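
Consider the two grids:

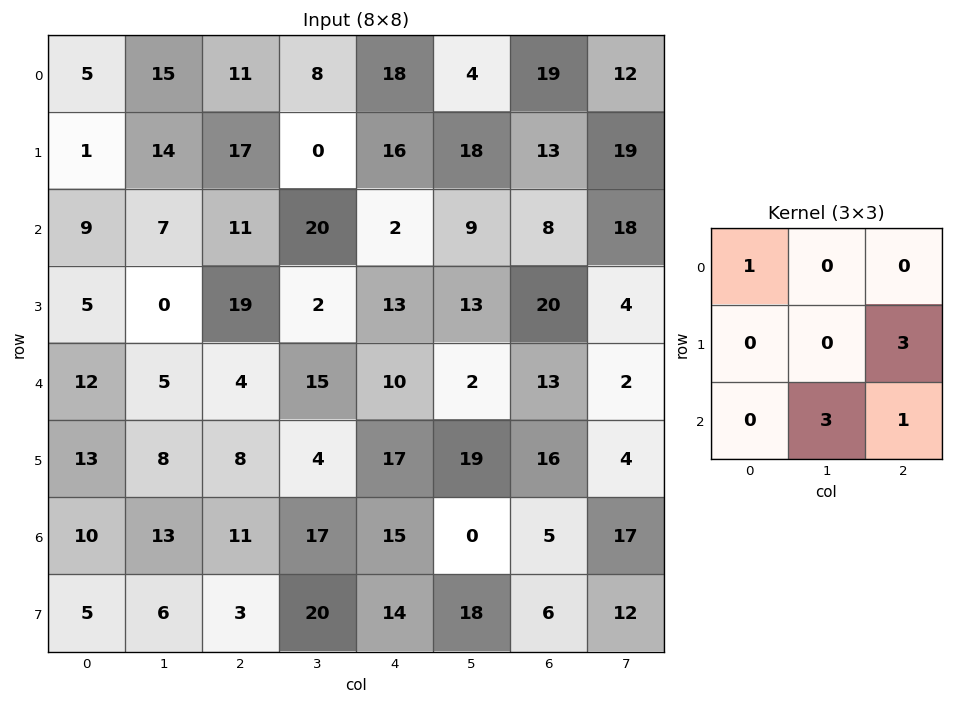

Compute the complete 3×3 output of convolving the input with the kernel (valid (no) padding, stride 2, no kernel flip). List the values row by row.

88 121 92
85 105 81
86 121 63

Output[0,0]: The receptive field on the input at this output position is [5 15 11 / 1 14 17 / 9 7 11]. Elementwise product with the kernel and sum: 5·1 + 17·3 + 7·3 + 11·1.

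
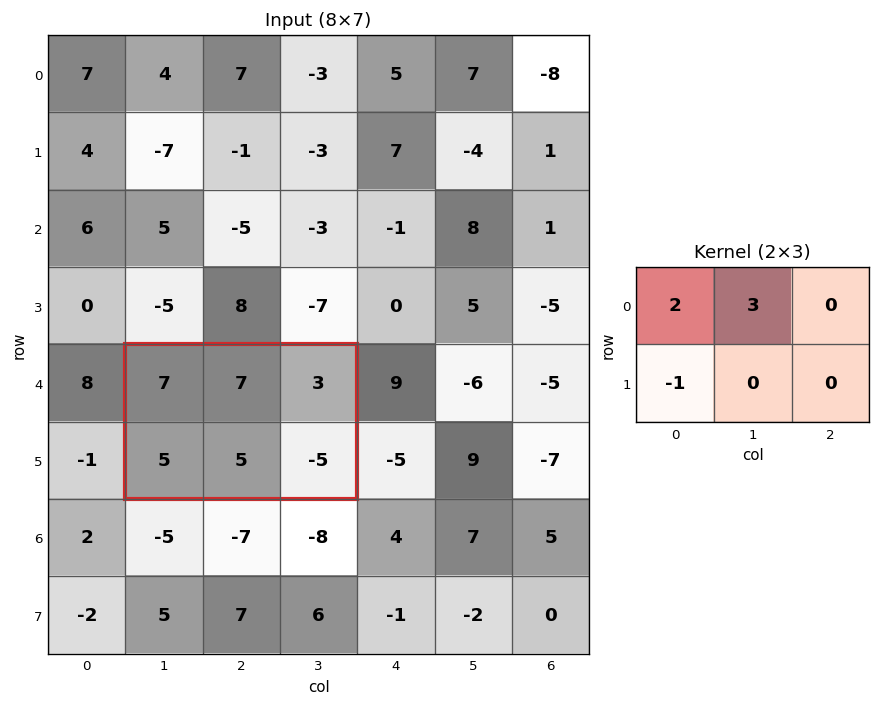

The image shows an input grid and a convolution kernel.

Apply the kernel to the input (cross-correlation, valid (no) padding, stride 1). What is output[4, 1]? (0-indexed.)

30

The receptive field on the input at this output position is [7 7 3 / 5 5 -5]. Elementwise product with the kernel and sum: 7·2 + 7·3 + 5·-1.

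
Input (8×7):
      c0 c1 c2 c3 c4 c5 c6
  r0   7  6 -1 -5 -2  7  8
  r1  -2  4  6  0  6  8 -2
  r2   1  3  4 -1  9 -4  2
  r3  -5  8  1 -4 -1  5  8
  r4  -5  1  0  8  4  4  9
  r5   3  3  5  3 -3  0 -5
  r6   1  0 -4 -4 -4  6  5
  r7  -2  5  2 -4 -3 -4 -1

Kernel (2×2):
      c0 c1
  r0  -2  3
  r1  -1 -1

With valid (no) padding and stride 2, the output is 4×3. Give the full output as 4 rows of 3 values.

2 -19 11
4 -8 -34
7 16 7
-5 -2 33

Output[0,0]: The receptive field on the input at this output position is [7 6 / -2 4]. Elementwise product with the kernel and sum: 7·-2 + 6·3 + -2·-1 + 4·-1.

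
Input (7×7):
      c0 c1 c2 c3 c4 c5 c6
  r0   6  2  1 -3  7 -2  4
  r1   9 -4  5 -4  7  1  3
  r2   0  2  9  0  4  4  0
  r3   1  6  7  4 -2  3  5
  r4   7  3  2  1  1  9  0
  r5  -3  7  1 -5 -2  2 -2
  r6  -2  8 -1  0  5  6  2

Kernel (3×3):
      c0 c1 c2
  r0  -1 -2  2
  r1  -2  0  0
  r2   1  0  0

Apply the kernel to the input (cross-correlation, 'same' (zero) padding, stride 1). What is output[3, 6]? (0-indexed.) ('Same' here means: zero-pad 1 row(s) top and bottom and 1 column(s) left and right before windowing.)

The receptive field on the zero-padded input at this output position is [4 0 0 / 3 5 0 / 9 0 0]. Elementwise product with the kernel and sum: 4·-1 + 0·-2 + 0·2 + 3·-2 + 9·1.

-1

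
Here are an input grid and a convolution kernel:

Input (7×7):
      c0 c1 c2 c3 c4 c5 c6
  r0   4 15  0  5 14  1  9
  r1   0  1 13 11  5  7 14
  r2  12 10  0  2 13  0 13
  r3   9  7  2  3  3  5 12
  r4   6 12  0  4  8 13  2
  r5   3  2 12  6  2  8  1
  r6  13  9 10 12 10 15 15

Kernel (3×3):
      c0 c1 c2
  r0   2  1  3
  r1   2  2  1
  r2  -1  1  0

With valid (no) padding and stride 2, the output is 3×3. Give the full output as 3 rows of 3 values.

Output[0,0]: The receptive field on the input at this output position is [4 15 0 / 0 1 13 / 12 10 0]. Elementwise product with the kernel and sum: 4·2 + 15·1 + 0·3 + 0·2 + 1·2 + 13·1 + 12·-1 + 10·1.
Output[0,1]: The receptive field on the input at this output position is [0 5 14 / 13 11 5 / 0 2 13]. Elementwise product with the kernel and sum: 0·2 + 5·1 + 14·3 + 13·2 + 11·2 + 5·1 + 0·-1 + 2·1.

36 102 81
74 58 98
42 68 61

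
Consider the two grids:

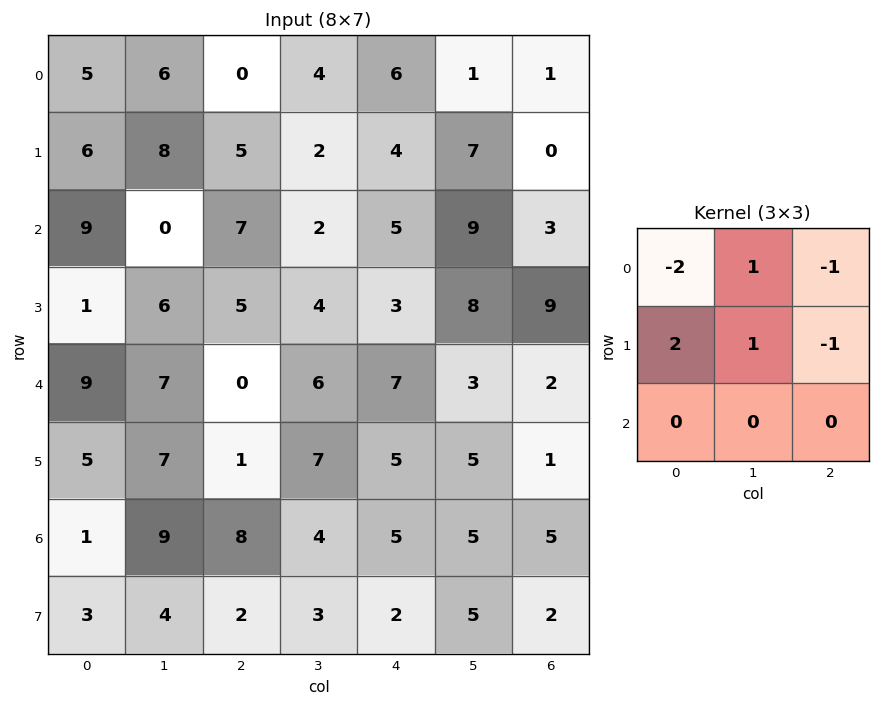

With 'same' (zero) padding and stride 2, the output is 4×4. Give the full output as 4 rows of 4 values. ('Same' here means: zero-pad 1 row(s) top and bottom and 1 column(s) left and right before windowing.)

Output[0,0]: The receptive field on the zero-padded input at this output position is [0 0 0 / 0 5 6 / 0 6 8]. Elementwise product with the kernel and sum: 0·-2 + 0·1 + 0·-1 + 0·2 + 5·1 + 6·-1.

-1 8 13 3
7 -8 -7 7
-3 -3 3 1
-10 2 -6 6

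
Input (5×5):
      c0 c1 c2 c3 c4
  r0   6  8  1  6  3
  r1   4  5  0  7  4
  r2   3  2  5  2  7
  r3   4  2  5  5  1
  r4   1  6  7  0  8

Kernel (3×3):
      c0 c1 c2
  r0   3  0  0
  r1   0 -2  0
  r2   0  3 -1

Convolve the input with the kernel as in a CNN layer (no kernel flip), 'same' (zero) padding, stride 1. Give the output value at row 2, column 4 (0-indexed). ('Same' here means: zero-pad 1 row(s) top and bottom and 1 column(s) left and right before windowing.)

10

The receptive field on the zero-padded input at this output position is [7 4 0 / 2 7 0 / 5 1 0]. Elementwise product with the kernel and sum: 7·3 + 7·-2 + 1·3 + 0·-1.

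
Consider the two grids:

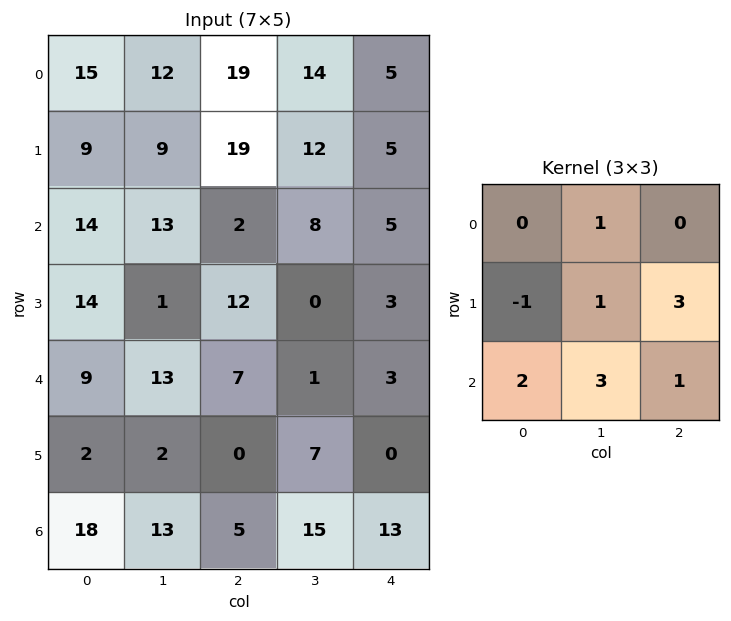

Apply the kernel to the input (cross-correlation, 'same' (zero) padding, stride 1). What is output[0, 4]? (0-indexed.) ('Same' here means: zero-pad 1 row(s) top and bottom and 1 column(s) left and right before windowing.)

The receptive field on the zero-padded input at this output position is [0 0 0 / 14 5 0 / 12 5 0]. Elementwise product with the kernel and sum: 0·1 + 14·-1 + 5·1 + 0·3 + 12·2 + 5·3 + 0·1.

30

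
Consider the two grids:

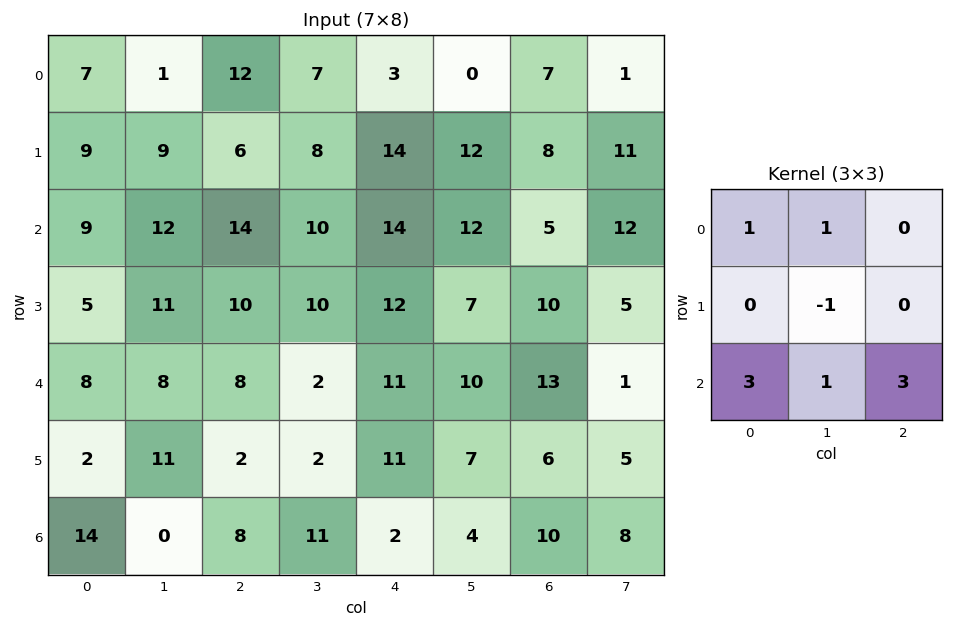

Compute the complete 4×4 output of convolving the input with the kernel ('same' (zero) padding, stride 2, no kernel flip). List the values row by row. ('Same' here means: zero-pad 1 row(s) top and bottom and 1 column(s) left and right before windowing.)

29 45 71 70
38 74 71 61
32 54 49 46
-12 5 11 3

Output[0,0]: The receptive field on the zero-padded input at this output position is [0 0 0 / 0 7 1 / 0 9 9]. Elementwise product with the kernel and sum: 0·1 + 0·1 + 7·-1 + 0·3 + 9·1 + 9·3.
Output[0,1]: The receptive field on the zero-padded input at this output position is [0 0 0 / 1 12 7 / 9 6 8]. Elementwise product with the kernel and sum: 0·1 + 0·1 + 12·-1 + 9·3 + 6·1 + 8·3.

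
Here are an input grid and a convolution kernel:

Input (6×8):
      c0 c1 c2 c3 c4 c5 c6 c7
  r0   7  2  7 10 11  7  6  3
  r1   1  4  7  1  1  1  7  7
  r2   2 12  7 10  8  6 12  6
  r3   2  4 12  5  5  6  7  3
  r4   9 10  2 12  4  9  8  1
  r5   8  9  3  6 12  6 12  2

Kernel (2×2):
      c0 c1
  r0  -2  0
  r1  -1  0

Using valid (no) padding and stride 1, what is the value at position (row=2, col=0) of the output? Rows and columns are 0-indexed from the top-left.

The receptive field on the input at this output position is [2 12 / 2 4]. Elementwise product with the kernel and sum: 2·-2 + 2·-1.

-6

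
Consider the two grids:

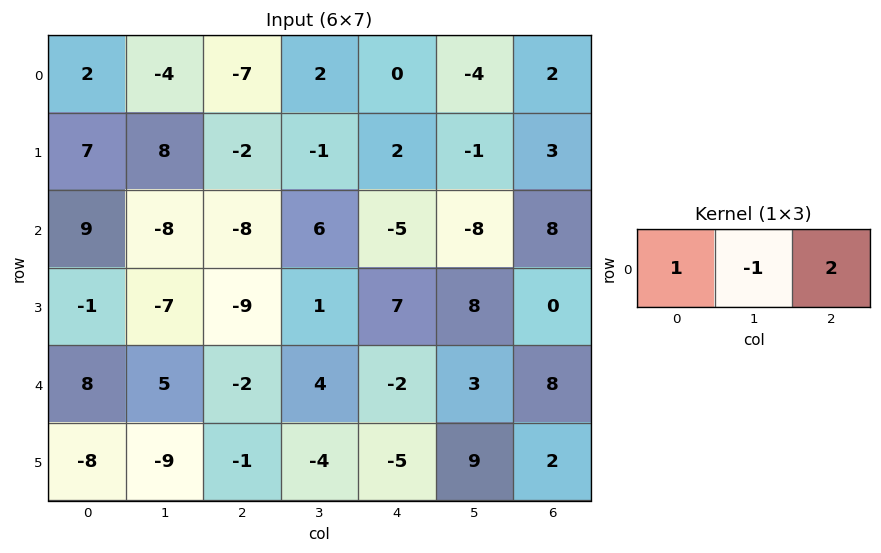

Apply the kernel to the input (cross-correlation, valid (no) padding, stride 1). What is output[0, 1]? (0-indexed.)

The receptive field on the input at this output position is [-4 -7 2]. Elementwise product with the kernel and sum: -4·1 + -7·-1 + 2·2.

7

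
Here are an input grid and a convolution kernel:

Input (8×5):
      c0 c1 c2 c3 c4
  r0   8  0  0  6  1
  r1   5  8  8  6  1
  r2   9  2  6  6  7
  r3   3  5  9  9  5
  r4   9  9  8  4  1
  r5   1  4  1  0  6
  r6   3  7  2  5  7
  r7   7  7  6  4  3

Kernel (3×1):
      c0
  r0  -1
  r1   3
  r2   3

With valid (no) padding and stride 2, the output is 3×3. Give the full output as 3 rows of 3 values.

34 42 23
27 45 11
3 1 38

Output[0,0]: The receptive field on the input at this output position is [8 / 5 / 9]. Elementwise product with the kernel and sum: 8·-1 + 5·3 + 9·3.
Output[0,1]: The receptive field on the input at this output position is [0 / 8 / 6]. Elementwise product with the kernel and sum: 0·-1 + 8·3 + 6·3.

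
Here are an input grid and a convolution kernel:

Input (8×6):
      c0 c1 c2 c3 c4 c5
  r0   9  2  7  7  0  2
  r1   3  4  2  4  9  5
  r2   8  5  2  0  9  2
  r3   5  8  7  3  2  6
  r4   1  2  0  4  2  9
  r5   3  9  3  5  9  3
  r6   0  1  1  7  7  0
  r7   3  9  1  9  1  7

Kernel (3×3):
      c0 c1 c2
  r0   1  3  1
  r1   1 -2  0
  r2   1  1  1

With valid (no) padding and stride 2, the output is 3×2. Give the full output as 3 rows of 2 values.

32 33
17 18
-6 22

Output[0,0]: The receptive field on the input at this output position is [9 2 7 / 3 4 2 / 8 5 2]. Elementwise product with the kernel and sum: 9·1 + 2·3 + 7·1 + 3·1 + 4·-2 + 8·1 + 5·1 + 2·1.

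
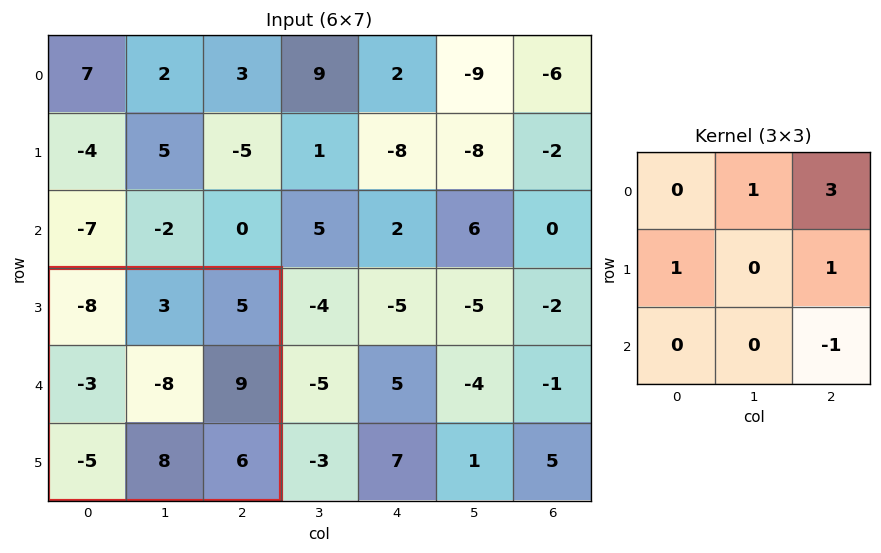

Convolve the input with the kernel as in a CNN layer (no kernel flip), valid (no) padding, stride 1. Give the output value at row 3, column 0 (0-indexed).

The receptive field on the input at this output position is [-8 3 5 / -3 -8 9 / -5 8 6]. Elementwise product with the kernel and sum: 3·1 + 5·3 + -3·1 + 9·1 + 6·-1.

18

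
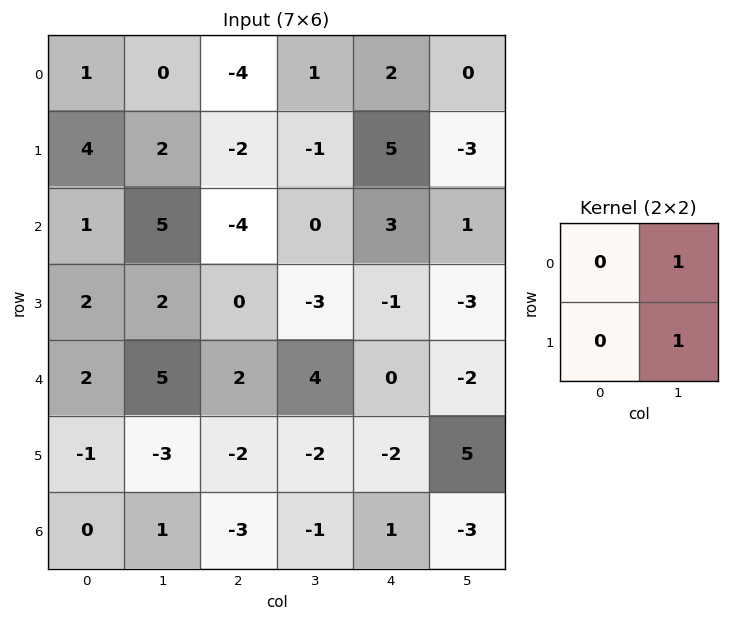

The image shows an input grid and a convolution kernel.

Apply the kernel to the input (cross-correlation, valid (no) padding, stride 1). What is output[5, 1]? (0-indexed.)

The receptive field on the input at this output position is [-3 -2 / 1 -3]. Elementwise product with the kernel and sum: -2·1 + -3·1.

-5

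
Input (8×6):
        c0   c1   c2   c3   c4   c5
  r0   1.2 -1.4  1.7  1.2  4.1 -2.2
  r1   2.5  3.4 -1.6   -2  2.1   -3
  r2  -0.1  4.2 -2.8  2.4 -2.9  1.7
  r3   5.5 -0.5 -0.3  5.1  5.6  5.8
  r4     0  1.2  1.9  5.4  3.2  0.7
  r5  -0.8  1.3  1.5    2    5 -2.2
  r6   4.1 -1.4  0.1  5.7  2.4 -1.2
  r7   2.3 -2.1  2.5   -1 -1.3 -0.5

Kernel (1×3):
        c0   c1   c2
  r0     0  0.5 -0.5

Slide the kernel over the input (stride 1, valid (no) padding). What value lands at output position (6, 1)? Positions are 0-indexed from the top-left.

The receptive field on the input at this output position is [-1.4 0.1 5.7]. Elementwise product with the kernel and sum: 0.1·0.5 + 5.7·-0.5.

-2.8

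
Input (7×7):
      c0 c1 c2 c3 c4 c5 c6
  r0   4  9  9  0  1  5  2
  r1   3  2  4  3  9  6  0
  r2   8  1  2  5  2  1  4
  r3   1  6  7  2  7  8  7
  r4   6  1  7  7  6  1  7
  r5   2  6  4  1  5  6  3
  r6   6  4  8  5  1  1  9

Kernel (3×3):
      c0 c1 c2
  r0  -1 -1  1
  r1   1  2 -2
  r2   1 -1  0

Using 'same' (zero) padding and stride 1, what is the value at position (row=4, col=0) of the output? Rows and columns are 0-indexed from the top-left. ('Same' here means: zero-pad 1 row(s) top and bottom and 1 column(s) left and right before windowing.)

The receptive field on the zero-padded input at this output position is [0 1 6 / 0 6 1 / 0 2 6]. Elementwise product with the kernel and sum: 0·-1 + 1·-1 + 6·1 + 0·1 + 6·2 + 1·-2 + 0·1 + 2·-1.

13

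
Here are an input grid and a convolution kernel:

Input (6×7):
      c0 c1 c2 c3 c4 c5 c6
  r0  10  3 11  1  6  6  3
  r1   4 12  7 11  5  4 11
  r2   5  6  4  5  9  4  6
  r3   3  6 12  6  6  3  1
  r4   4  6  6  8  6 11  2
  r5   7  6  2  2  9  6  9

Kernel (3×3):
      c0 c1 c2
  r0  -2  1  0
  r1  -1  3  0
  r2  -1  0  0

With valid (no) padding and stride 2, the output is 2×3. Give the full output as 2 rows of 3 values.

Output[0,0]: The receptive field on the input at this output position is [10 3 11 / 4 12 7 / 5 6 4]. Elementwise product with the kernel and sum: 10·-2 + 3·1 + 4·-1 + 12·3 + 5·-1.
Output[0,1]: The receptive field on the input at this output position is [11 1 6 / 7 11 5 / 4 5 9]. Elementwise product with the kernel and sum: 11·-2 + 1·1 + 7·-1 + 11·3 + 4·-1.

10 1 -8
7 -3 -17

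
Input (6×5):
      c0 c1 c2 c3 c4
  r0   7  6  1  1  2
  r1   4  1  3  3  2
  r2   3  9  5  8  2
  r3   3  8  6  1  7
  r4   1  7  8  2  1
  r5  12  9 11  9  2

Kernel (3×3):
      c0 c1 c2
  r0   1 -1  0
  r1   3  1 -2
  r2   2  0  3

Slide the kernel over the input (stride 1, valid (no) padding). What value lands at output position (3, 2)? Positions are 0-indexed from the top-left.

The receptive field on the input at this output position is [6 1 7 / 8 2 1 / 11 9 2]. Elementwise product with the kernel and sum: 6·1 + 1·-1 + 8·3 + 2·1 + 1·-2 + 11·2 + 2·3.

57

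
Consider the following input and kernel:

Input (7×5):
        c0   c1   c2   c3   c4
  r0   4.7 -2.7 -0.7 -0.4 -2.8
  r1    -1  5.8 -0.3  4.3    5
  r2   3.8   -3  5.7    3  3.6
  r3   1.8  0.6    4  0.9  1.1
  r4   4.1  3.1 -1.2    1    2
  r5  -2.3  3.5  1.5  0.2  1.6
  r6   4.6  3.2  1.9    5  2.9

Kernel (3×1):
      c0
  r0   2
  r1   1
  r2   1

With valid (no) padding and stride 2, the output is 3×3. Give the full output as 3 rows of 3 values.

12.2 4 3
13.5 14.2 10.3
10.5 1 8.5

Output[0,0]: The receptive field on the input at this output position is [4.7 / -1 / 3.8]. Elementwise product with the kernel and sum: 4.7·2 + -1·1 + 3.8·1.
Output[0,1]: The receptive field on the input at this output position is [-0.7 / -0.3 / 5.7]. Elementwise product with the kernel and sum: -0.7·2 + -0.3·1 + 5.7·1.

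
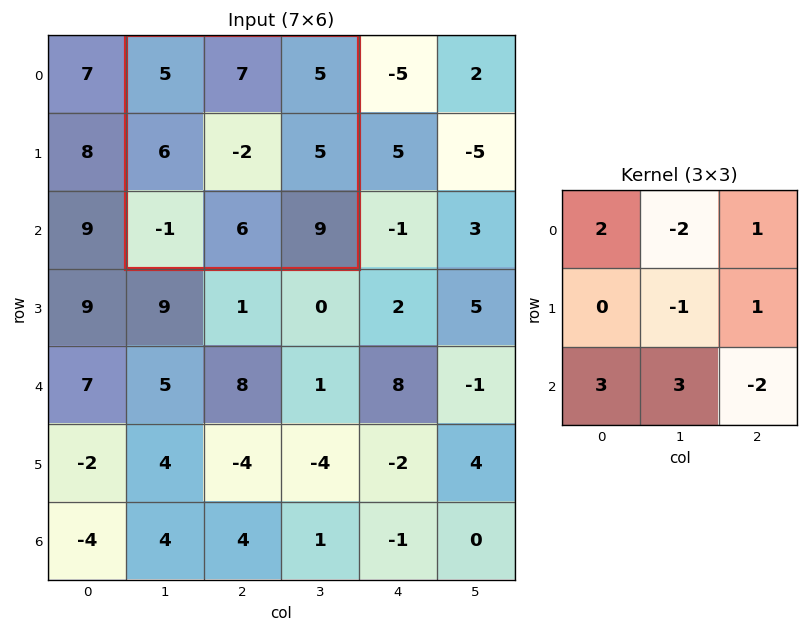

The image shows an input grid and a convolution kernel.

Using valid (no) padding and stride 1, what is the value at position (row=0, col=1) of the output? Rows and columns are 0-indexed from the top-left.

The receptive field on the input at this output position is [5 7 5 / 6 -2 5 / -1 6 9]. Elementwise product with the kernel and sum: 5·2 + 7·-2 + 5·1 + -2·-1 + 5·1 + -1·3 + 6·3 + 9·-2.

5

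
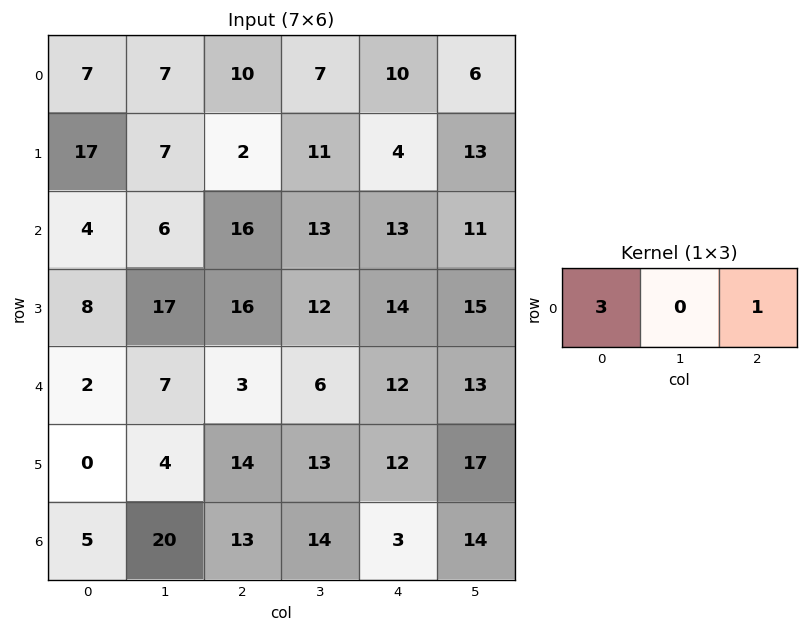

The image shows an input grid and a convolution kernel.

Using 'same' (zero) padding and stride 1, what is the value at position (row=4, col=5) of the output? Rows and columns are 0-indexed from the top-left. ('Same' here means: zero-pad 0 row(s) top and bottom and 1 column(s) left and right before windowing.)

The receptive field on the zero-padded input at this output position is [12 13 0]. Elementwise product with the kernel and sum: 12·3 + 0·1.

36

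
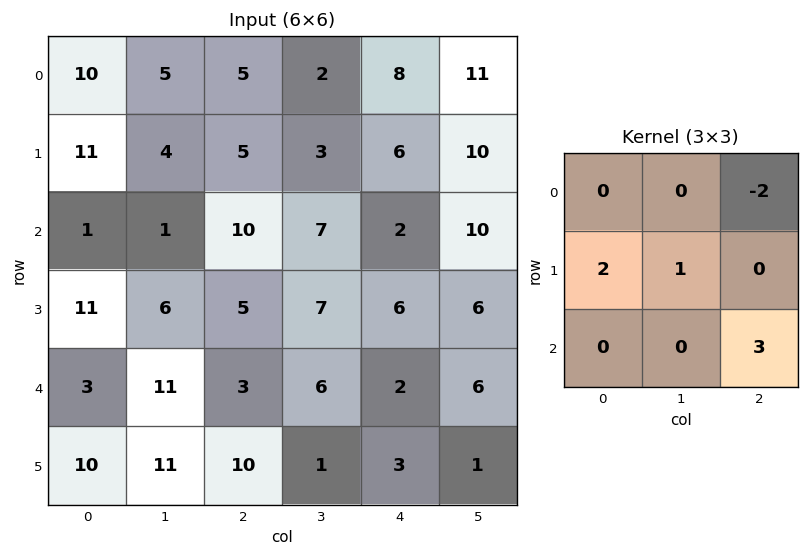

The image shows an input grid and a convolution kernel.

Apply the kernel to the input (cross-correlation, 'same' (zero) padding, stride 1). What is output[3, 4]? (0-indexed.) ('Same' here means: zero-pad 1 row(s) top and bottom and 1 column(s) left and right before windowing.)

18

The receptive field on the zero-padded input at this output position is [7 2 10 / 7 6 6 / 6 2 6]. Elementwise product with the kernel and sum: 10·-2 + 7·2 + 6·1 + 6·3.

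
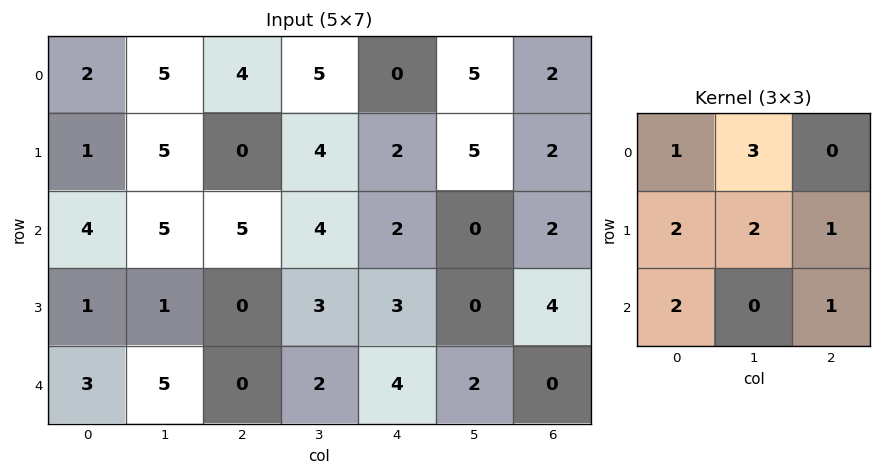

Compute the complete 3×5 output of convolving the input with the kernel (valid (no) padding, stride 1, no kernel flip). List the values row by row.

Output[0,0]: The receptive field on the input at this output position is [2 5 4 / 1 5 0 / 4 5 5]. Elementwise product with the kernel and sum: 2·1 + 5·3 + 1·2 + 5·2 + 0·1 + 4·2 + 5·1.
Output[0,1]: The receptive field on the input at this output position is [5 4 5 / 5 0 4 / 5 5 4]. Elementwise product with the kernel and sum: 5·1 + 4·3 + 5·2 + 0·2 + 4·1 + 5·2 + 4·1.

42 45 41 30 37
41 34 35 28 33
29 37 30 28 20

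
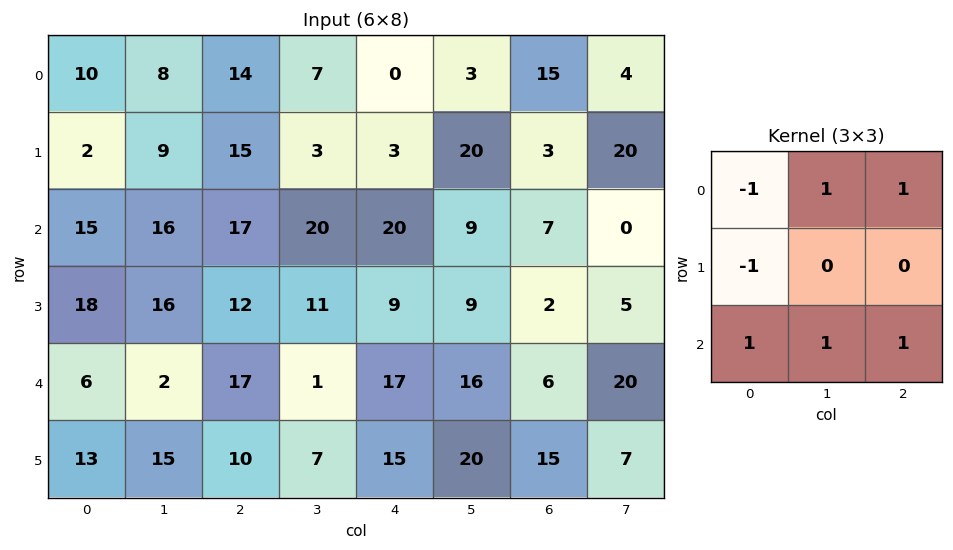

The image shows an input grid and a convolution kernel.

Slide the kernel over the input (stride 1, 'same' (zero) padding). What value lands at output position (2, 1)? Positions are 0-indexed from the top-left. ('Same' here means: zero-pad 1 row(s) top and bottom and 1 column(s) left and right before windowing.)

The receptive field on the zero-padded input at this output position is [2 9 15 / 15 16 17 / 18 16 12]. Elementwise product with the kernel and sum: 2·-1 + 9·1 + 15·1 + 15·-1 + 18·1 + 16·1 + 12·1.

53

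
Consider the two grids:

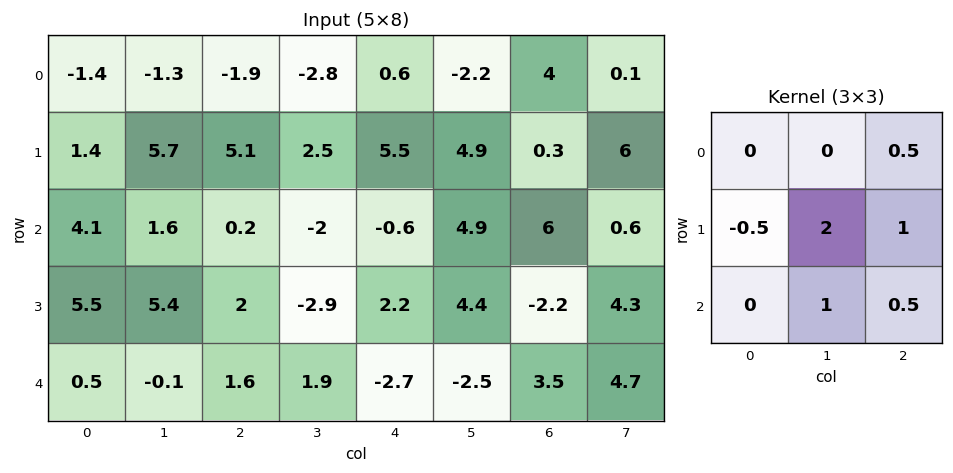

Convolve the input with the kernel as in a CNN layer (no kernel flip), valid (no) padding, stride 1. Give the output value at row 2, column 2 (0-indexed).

The receptive field on the input at this output position is [0.2 -2 -0.6 / 2 -2.9 2.2 / 1.6 1.9 -2.7]. Elementwise product with the kernel and sum: -0.6·0.5 + 2·-0.5 + -2.9·2 + 2.2·1 + 1.9·1 + -2.7·0.5.

-4.35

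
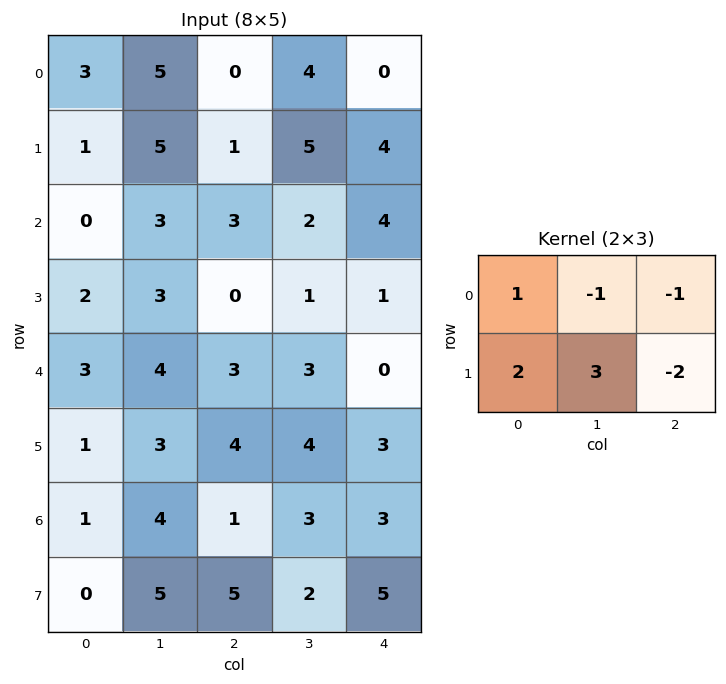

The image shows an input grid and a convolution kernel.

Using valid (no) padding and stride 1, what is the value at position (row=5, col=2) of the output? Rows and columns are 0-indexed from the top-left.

The receptive field on the input at this output position is [4 4 3 / 1 3 3]. Elementwise product with the kernel and sum: 4·1 + 4·-1 + 3·-1 + 1·2 + 3·3 + 3·-2.

2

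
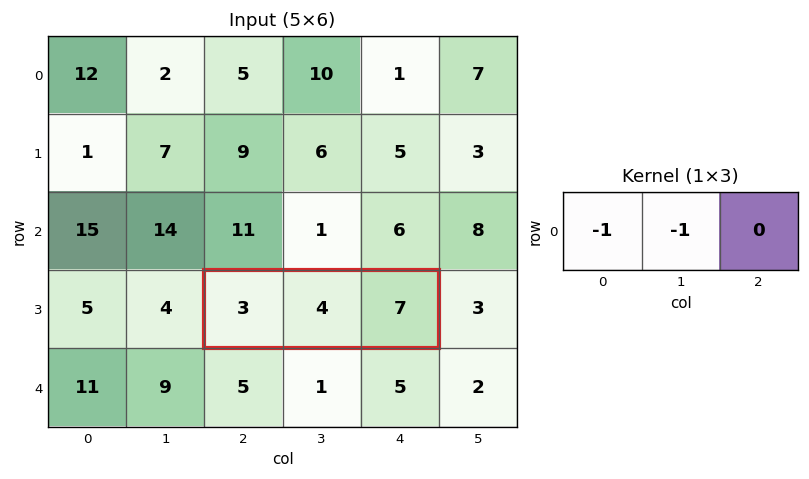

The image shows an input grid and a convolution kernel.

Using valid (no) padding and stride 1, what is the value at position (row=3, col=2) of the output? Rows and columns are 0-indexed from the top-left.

-7

The receptive field on the input at this output position is [3 4 7]. Elementwise product with the kernel and sum: 3·-1 + 4·-1.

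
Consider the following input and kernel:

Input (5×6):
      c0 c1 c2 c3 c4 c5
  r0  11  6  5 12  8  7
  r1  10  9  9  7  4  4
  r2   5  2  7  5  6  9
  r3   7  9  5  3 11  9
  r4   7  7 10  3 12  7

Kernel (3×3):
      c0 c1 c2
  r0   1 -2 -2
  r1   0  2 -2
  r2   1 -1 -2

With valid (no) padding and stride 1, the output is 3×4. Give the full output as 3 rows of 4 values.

Output[0,0]: The receptive field on the input at this output position is [11 6 5 / 10 9 9 / 5 2 7]. Elementwise product with the kernel and sum: 11·1 + 6·-2 + 5·-2 + 9·2 + 9·-2 + 5·1 + 2·-1 + 7·-2.
Output[0,1]: The receptive field on the input at this output position is [6 5 12 / 9 9 7 / 2 7 5]. Elementwise product with the kernel and sum: 6·1 + 5·-2 + 12·-2 + 9·2 + 7·-2 + 2·1 + 7·-1 + 5·-2.

-22 -39 -39 -37
-48 -21 -35 -41
-25 -27 -48 -44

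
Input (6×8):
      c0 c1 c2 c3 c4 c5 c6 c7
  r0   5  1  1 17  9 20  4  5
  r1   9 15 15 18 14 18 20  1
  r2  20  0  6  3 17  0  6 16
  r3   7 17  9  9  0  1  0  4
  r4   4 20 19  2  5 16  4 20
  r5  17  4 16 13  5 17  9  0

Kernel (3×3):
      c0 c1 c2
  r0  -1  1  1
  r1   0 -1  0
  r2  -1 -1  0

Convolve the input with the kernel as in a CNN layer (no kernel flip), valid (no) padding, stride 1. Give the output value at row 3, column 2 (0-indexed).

-31

The receptive field on the input at this output position is [9 9 0 / 19 2 5 / 16 13 5]. Elementwise product with the kernel and sum: 9·-1 + 9·1 + 0·1 + 2·-1 + 16·-1 + 13·-1.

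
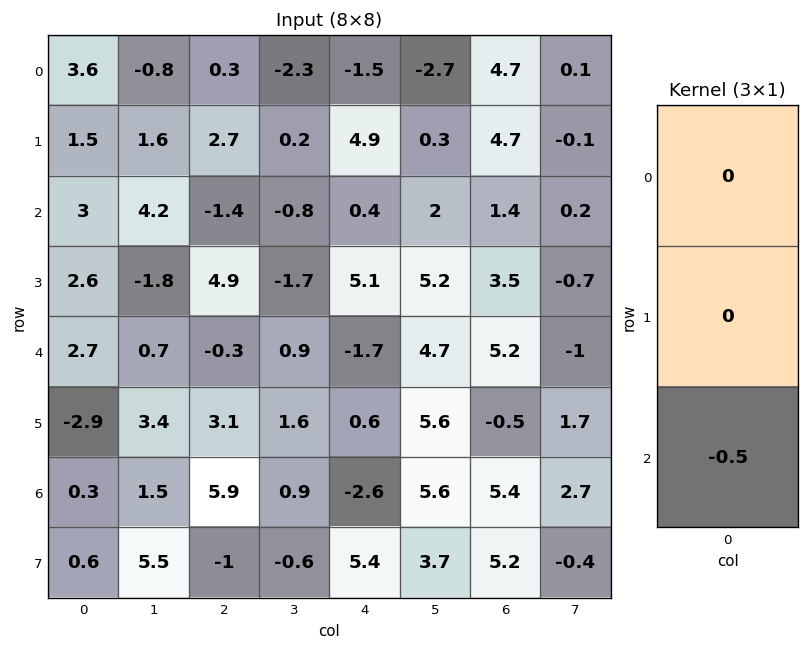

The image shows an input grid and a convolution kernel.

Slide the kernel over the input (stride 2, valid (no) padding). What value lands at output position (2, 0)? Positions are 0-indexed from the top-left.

The receptive field on the input at this output position is [2.7 / -2.9 / 0.3]. Elementwise product with the kernel and sum: 0.3·-0.5.

-0.15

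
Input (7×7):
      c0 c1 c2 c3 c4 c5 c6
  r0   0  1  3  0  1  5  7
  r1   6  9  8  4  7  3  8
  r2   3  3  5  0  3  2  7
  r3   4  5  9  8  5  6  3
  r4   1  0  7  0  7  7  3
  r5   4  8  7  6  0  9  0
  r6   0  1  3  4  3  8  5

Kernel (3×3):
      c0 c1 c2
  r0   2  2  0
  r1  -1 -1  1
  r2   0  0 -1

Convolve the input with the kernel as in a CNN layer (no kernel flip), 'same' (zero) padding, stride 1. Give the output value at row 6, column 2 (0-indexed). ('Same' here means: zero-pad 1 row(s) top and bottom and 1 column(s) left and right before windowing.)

The receptive field on the zero-padded input at this output position is [8 7 6 / 1 3 4 / 0 0 0]. Elementwise product with the kernel and sum: 8·2 + 7·2 + 1·-1 + 3·-1 + 4·1 + 0·-1.

30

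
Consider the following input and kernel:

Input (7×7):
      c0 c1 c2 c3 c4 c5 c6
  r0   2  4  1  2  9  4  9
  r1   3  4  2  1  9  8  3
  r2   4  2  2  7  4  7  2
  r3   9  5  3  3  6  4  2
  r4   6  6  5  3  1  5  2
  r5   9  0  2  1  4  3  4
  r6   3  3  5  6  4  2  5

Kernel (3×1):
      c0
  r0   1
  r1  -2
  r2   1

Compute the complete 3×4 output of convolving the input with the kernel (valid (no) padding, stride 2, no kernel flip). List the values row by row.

Output[0,0]: The receptive field on the input at this output position is [2 / 3 / 4]. Elementwise product with the kernel and sum: 2·1 + 3·-2 + 4·1.

0 -1 -5 5
-8 1 -7 0
-9 6 -3 -1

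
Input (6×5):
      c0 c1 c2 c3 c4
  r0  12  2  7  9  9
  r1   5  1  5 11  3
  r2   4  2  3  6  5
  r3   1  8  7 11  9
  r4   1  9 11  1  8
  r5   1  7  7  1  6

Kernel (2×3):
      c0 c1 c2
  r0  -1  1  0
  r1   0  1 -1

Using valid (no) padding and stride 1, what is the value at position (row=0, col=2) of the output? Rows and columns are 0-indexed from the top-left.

10

The receptive field on the input at this output position is [7 9 9 / 5 11 3]. Elementwise product with the kernel and sum: 7·-1 + 9·1 + 11·1 + 3·-1.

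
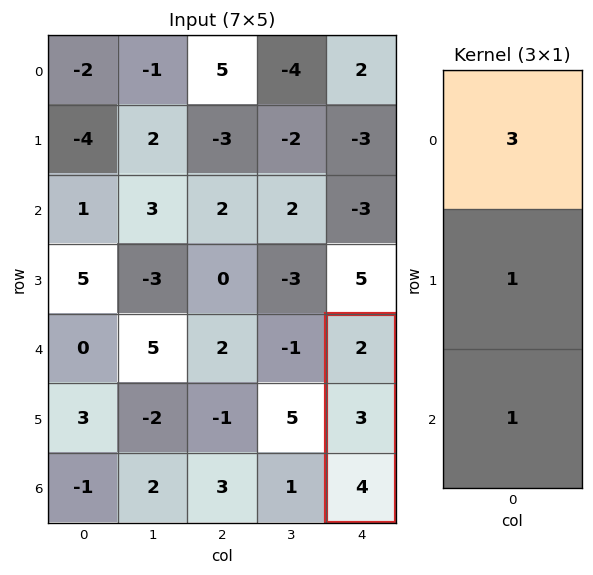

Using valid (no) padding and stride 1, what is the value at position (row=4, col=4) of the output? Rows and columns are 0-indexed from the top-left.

The receptive field on the input at this output position is [2 / 3 / 4]. Elementwise product with the kernel and sum: 2·3 + 3·1 + 4·1.

13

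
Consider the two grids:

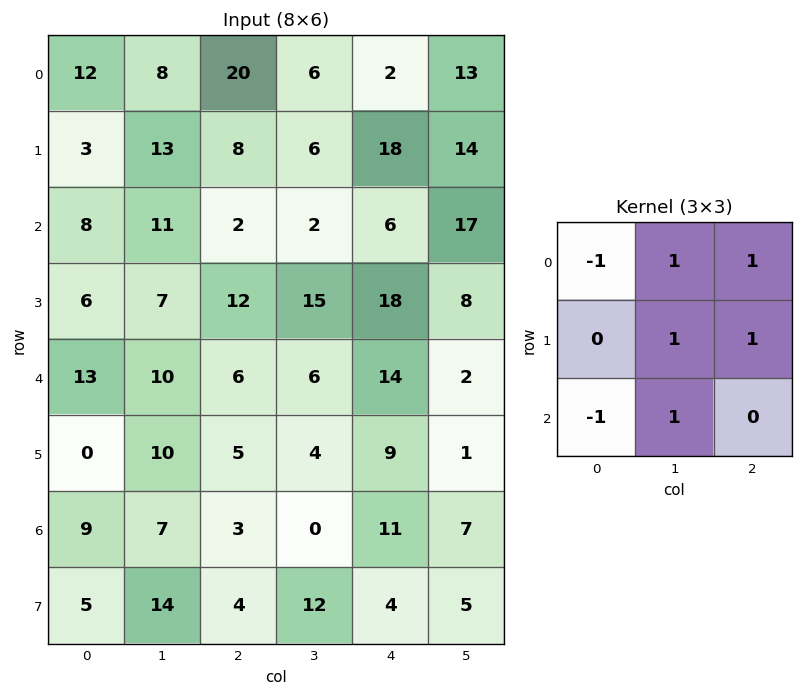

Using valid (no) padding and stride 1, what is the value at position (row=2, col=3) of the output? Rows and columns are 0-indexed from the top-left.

55

The receptive field on the input at this output position is [2 6 17 / 15 18 8 / 6 14 2]. Elementwise product with the kernel and sum: 2·-1 + 6·1 + 17·1 + 18·1 + 8·1 + 6·-1 + 14·1.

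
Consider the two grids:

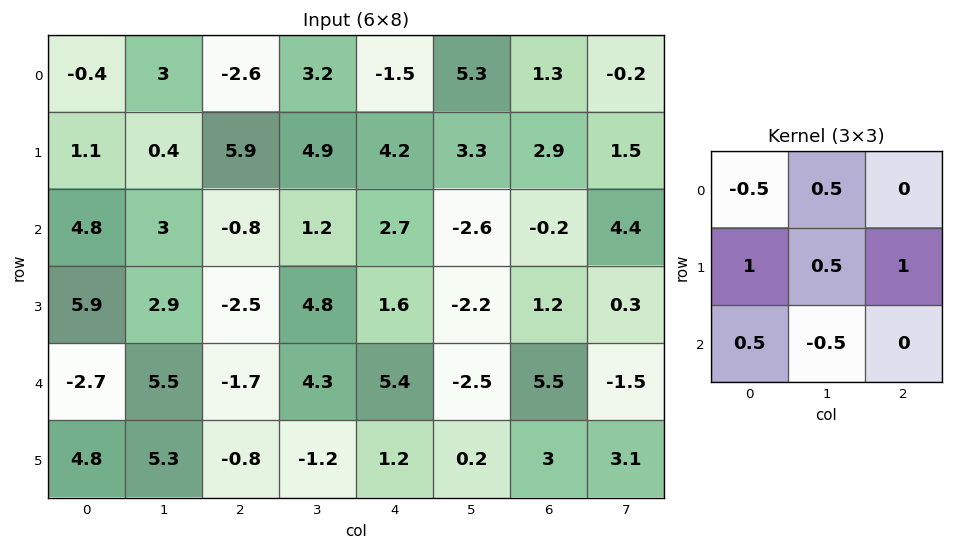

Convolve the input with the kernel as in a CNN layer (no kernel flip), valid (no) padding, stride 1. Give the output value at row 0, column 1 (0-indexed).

7.35

The receptive field on the input at this output position is [3 -2.6 3.2 / 0.4 5.9 4.9 / 3 -0.8 1.2]. Elementwise product with the kernel and sum: 3·-0.5 + -2.6·0.5 + 0.4·1 + 5.9·0.5 + 4.9·1 + 3·0.5 + -0.8·-0.5.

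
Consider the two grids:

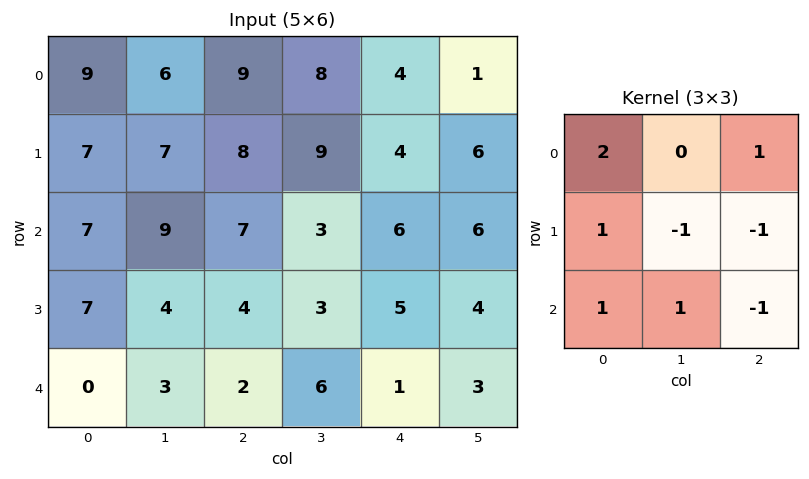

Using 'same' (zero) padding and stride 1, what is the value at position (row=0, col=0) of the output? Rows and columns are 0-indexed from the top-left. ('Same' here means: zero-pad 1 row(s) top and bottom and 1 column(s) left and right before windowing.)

-15

The receptive field on the zero-padded input at this output position is [0 0 0 / 0 9 6 / 0 7 7]. Elementwise product with the kernel and sum: 0·2 + 0·1 + 0·1 + 9·-1 + 6·-1 + 0·1 + 7·1 + 7·-1.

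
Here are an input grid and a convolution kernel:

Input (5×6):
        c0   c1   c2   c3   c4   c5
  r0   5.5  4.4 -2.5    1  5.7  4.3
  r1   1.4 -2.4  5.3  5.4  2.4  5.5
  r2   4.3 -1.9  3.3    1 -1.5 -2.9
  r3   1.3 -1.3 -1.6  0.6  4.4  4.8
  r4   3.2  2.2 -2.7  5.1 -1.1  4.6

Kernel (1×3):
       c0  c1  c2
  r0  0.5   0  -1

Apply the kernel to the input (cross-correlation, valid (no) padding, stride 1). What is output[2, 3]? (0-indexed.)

The receptive field on the input at this output position is [1 -1.5 -2.9]. Elementwise product with the kernel and sum: 1·0.5 + -2.9·-1.

3.4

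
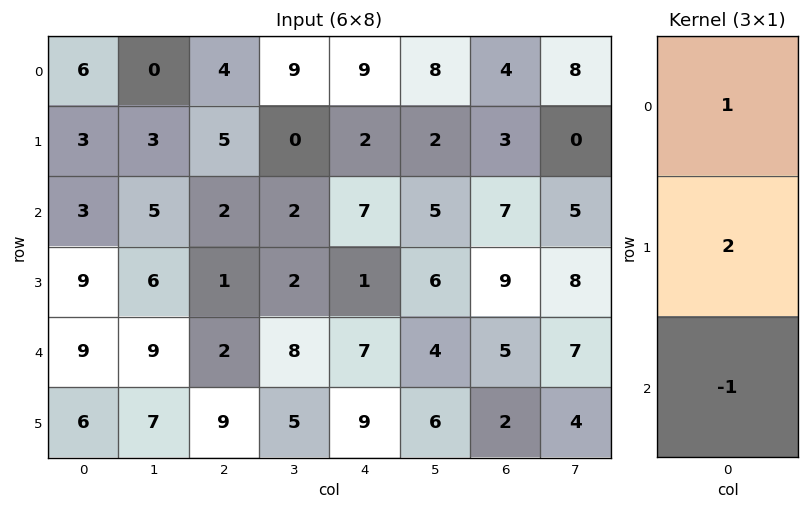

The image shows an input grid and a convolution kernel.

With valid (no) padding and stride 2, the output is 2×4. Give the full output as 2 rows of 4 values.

9 12 6 3
12 2 2 20

Output[0,0]: The receptive field on the input at this output position is [6 / 3 / 3]. Elementwise product with the kernel and sum: 6·1 + 3·2 + 3·-1.
Output[0,1]: The receptive field on the input at this output position is [4 / 5 / 2]. Elementwise product with the kernel and sum: 4·1 + 5·2 + 2·-1.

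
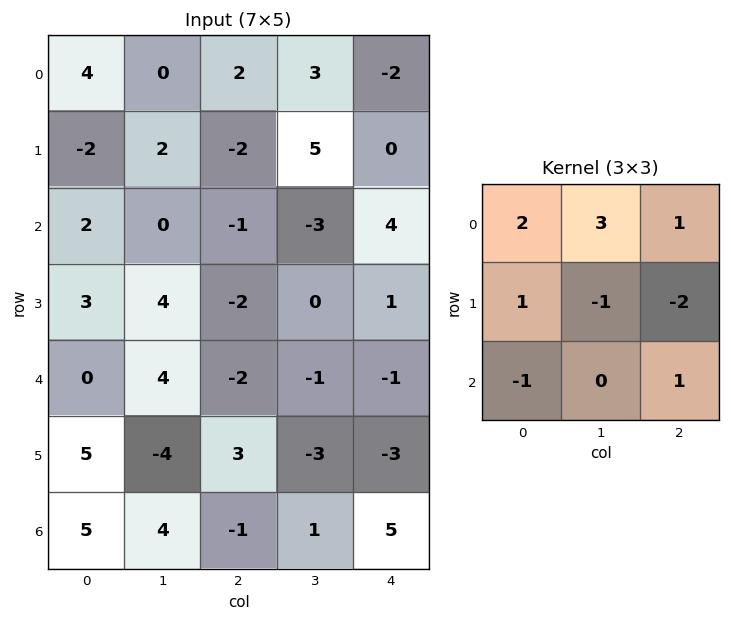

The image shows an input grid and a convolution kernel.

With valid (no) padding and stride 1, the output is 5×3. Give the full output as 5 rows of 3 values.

7 0 9
-1 6 8
4 -5 -10
14 11 -8
7 -3 10

Output[0,0]: The receptive field on the input at this output position is [4 0 2 / -2 2 -2 / 2 0 -1]. Elementwise product with the kernel and sum: 4·2 + 0·3 + 2·1 + -2·1 + 2·-1 + -2·-2 + 2·-1 + -1·1.
Output[0,1]: The receptive field on the input at this output position is [0 2 3 / 2 -2 5 / 0 -1 -3]. Elementwise product with the kernel and sum: 0·2 + 2·3 + 3·1 + 2·1 + -2·-1 + 5·-2 + 0·-1 + -3·1.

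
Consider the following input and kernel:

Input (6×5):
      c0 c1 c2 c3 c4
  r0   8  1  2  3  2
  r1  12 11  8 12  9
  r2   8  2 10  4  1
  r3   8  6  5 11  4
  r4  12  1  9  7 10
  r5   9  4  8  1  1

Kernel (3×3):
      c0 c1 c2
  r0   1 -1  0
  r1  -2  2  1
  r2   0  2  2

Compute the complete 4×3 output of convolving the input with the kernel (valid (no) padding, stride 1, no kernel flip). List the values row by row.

Output[0,0]: The receptive field on the input at this output position is [8 1 2 / 12 11 8 / 8 2 10]. Elementwise product with the kernel and sum: 8·1 + 1·-1 + 12·-2 + 11·2 + 8·1 + 2·2 + 10·2.
Output[0,1]: The receptive field on the input at this output position is [1 2 3 / 11 8 12 / 2 10 4]. Elementwise product with the kernel and sum: 1·1 + 2·-1 + 11·-2 + 8·2 + 12·1 + 10·2 + 4·2.

37 33 26
21 55 15
27 33 56
13 42 4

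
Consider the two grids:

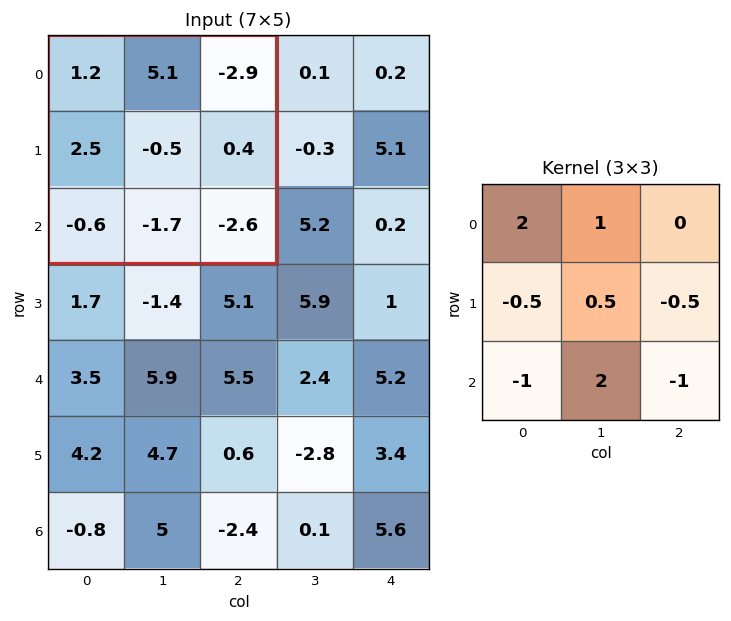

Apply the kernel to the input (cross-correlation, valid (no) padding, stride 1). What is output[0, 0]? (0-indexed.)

5.6

The receptive field on the input at this output position is [1.2 5.1 -2.9 / 2.5 -0.5 0.4 / -0.6 -1.7 -2.6]. Elementwise product with the kernel and sum: 1.2·2 + 5.1·1 + 2.5·-0.5 + -0.5·0.5 + 0.4·-0.5 + -0.6·-1 + -1.7·2 + -2.6·-1.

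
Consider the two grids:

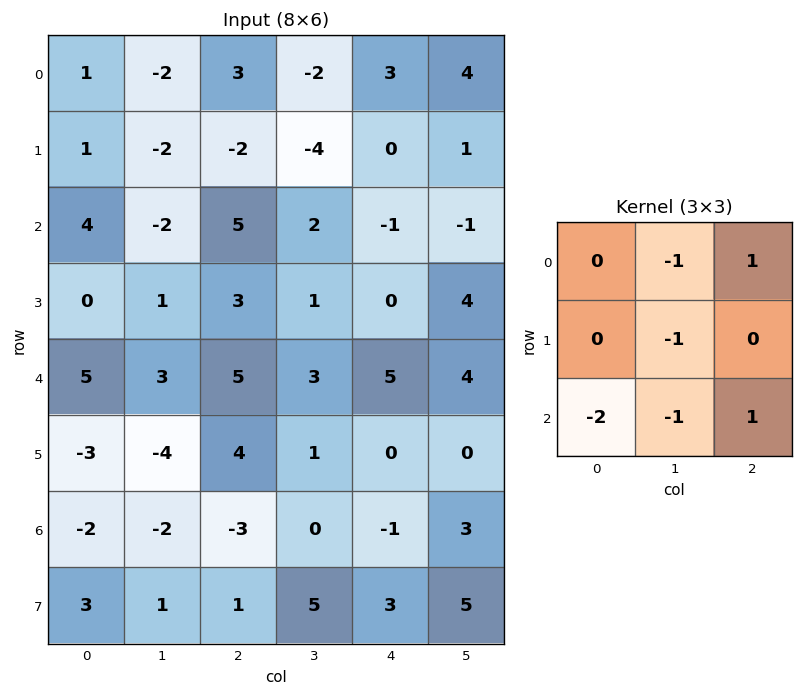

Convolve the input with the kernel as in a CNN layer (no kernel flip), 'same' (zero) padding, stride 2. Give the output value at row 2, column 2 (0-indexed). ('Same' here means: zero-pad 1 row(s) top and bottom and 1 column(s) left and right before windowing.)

The receptive field on the zero-padded input at this output position is [1 0 4 / 3 5 4 / 1 0 0]. Elementwise product with the kernel and sum: 0·-1 + 4·1 + 5·-1 + 1·-2 + 0·-1 + 0·1.

-3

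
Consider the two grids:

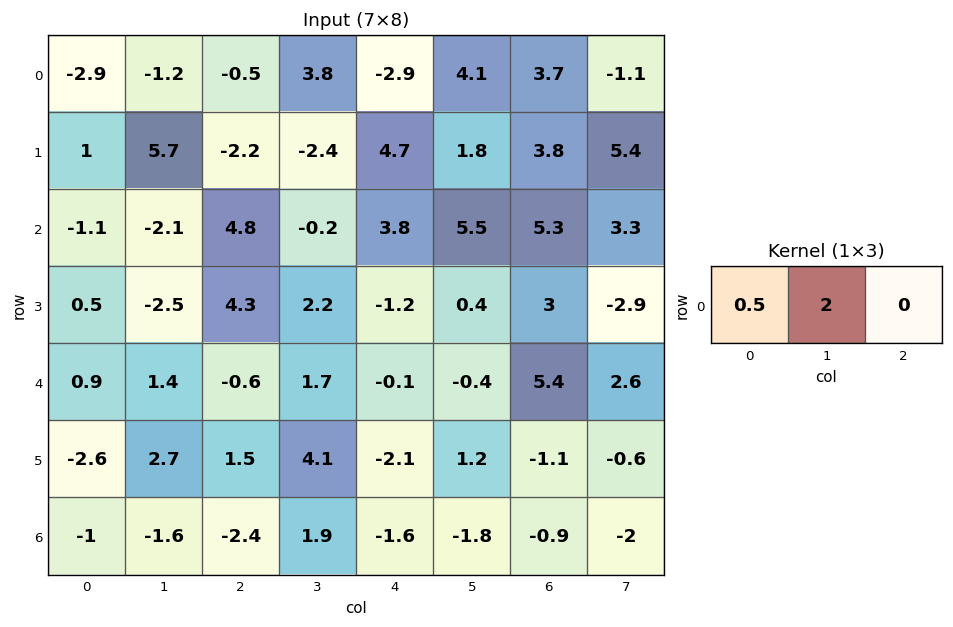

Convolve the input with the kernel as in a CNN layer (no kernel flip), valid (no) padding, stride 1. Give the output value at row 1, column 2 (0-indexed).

-5.9

The receptive field on the input at this output position is [-2.2 -2.4 4.7]. Elementwise product with the kernel and sum: -2.2·0.5 + -2.4·2.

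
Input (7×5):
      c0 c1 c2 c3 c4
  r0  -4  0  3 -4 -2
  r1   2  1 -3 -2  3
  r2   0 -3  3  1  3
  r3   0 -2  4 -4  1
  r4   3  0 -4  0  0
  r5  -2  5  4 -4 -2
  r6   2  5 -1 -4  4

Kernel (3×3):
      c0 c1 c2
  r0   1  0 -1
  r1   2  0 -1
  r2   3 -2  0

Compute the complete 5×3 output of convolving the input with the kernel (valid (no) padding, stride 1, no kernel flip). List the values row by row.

6 -7 3
6 -18 17
2 4 -5
-10 9 15
-5 31 11

Output[0,0]: The receptive field on the input at this output position is [-4 0 3 / 2 1 -3 / 0 -3 3]. Elementwise product with the kernel and sum: -4·1 + 3·-1 + 2·2 + -3·-1 + 0·3 + -3·-2.
Output[0,1]: The receptive field on the input at this output position is [0 3 -4 / 1 -3 -2 / -3 3 1]. Elementwise product with the kernel and sum: 0·1 + -4·-1 + 1·2 + -2·-1 + -3·3 + 3·-2.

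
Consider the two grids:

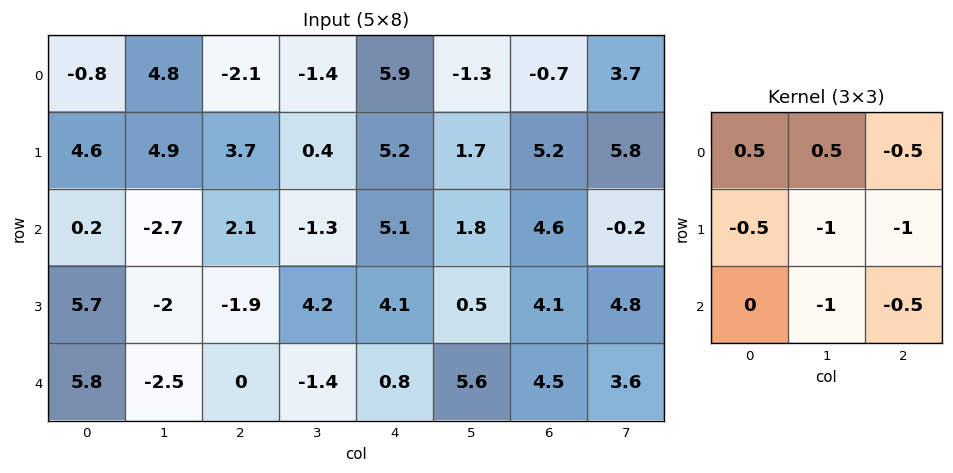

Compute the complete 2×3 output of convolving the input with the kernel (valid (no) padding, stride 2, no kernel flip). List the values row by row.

Output[0,0]: The receptive field on the input at this output position is [-0.8 4.8 -2.1 / 4.6 4.9 3.7 / 0.2 -2.7 2.1]. Elementwise product with the kernel and sum: -0.8·0.5 + 4.8·0.5 + -2.1·-0.5 + 4.6·-0.5 + 4.9·-1 + 3.7·-1 + -2.7·-1 + 2.1·-0.5.
Output[0,1]: The receptive field on the input at this output position is [-2.1 -1.4 5.9 / 3.7 0.4 5.2 / 2.1 -1.3 5.1]. Elementwise product with the kernel and sum: -2.1·0.5 + -1.4·0.5 + 5.9·-0.5 + 3.7·-0.5 + 0.4·-1 + 5.2·-1 + -1.3·-1 + 5.1·-0.5.

-6.2 -13.4 -10.95
1.25 -8.5 -13.35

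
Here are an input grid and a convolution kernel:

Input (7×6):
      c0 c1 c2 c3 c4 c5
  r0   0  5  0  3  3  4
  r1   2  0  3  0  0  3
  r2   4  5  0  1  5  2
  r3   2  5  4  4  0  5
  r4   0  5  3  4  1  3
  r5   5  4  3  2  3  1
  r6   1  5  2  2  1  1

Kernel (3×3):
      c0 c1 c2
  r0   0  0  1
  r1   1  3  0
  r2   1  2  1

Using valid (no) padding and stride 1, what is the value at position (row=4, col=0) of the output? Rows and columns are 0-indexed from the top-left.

33

The receptive field on the input at this output position is [0 5 3 / 5 4 3 / 1 5 2]. Elementwise product with the kernel and sum: 3·1 + 5·1 + 4·3 + 1·1 + 5·2 + 2·1.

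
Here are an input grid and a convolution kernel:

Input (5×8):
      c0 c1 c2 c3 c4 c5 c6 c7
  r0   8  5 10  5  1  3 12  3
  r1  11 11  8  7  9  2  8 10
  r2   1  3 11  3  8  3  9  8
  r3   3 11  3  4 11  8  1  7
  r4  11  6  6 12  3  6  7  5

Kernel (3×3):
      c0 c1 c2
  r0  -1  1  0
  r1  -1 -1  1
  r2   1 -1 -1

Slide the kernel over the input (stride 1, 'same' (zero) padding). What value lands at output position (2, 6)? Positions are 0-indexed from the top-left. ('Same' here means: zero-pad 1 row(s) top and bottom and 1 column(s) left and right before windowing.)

2

The receptive field on the zero-padded input at this output position is [2 8 10 / 3 9 8 / 8 1 7]. Elementwise product with the kernel and sum: 2·-1 + 8·1 + 3·-1 + 9·-1 + 8·1 + 8·1 + 1·-1 + 7·-1.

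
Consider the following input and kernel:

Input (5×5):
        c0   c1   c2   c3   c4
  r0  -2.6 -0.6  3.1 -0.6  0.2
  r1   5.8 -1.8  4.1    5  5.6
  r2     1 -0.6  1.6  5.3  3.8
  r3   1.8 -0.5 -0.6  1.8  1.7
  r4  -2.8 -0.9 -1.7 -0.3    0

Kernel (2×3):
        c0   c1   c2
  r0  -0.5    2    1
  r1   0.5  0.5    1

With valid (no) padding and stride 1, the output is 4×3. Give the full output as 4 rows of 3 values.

9.3 12.05 7.6
-0.6 19.9 20.8
-0.05 10.05 15.9
-6.05 -0.75 4.6

Output[0,0]: The receptive field on the input at this output position is [-2.6 -0.6 3.1 / 5.8 -1.8 4.1]. Elementwise product with the kernel and sum: -2.6·-0.5 + -0.6·2 + 3.1·1 + 5.8·0.5 + -1.8·0.5 + 4.1·1.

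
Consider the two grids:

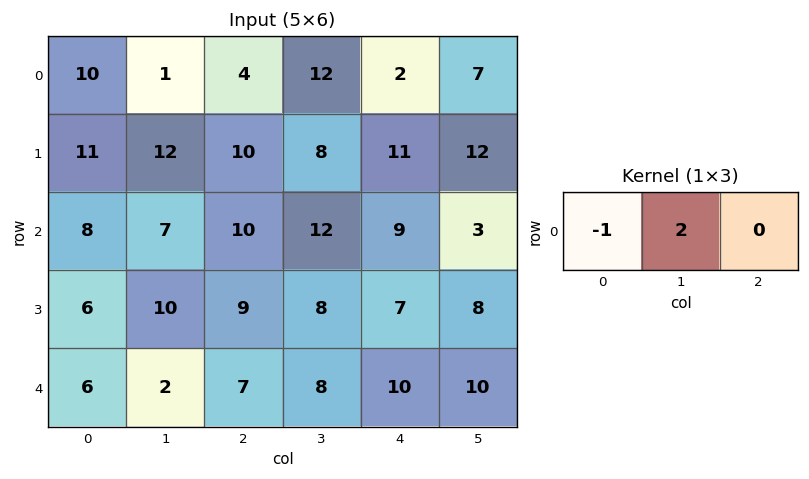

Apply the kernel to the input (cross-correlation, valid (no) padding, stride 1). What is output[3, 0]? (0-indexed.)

14

The receptive field on the input at this output position is [6 10 9]. Elementwise product with the kernel and sum: 6·-1 + 10·2.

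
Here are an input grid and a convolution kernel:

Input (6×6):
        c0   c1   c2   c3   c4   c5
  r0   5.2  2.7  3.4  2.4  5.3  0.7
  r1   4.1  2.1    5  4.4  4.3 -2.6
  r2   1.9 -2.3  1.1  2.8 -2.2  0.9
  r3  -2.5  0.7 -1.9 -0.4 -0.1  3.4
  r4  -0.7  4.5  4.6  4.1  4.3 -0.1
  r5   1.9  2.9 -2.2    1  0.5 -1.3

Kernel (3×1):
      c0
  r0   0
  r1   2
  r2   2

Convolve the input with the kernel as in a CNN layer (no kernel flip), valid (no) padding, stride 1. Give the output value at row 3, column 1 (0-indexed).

14.8

The receptive field on the input at this output position is [0.7 / 4.5 / 2.9]. Elementwise product with the kernel and sum: 4.5·2 + 2.9·2.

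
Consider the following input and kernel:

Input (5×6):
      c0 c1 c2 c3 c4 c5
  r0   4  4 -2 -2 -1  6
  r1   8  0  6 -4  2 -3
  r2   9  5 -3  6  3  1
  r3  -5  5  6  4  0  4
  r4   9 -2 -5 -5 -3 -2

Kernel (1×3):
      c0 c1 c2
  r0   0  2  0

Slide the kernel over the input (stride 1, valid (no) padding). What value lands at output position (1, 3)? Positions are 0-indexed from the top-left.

4

The receptive field on the input at this output position is [-4 2 -3]. Elementwise product with the kernel and sum: 2·2.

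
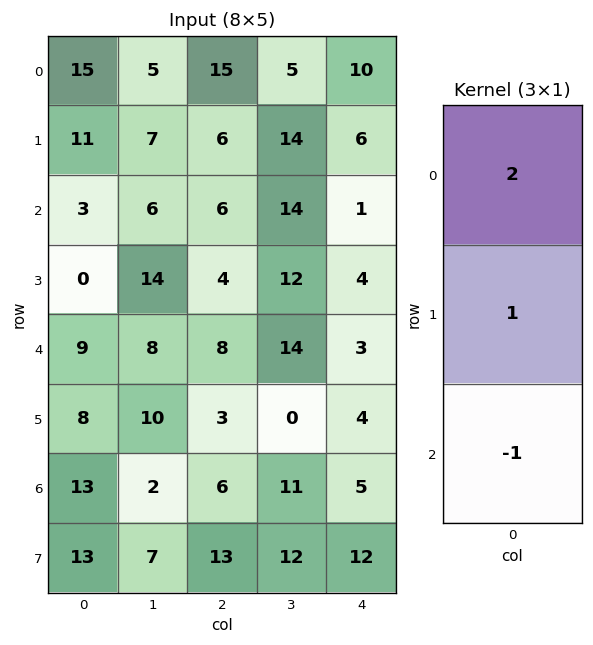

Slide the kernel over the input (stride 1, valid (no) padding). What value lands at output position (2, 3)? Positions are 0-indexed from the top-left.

26

The receptive field on the input at this output position is [14 / 12 / 14]. Elementwise product with the kernel and sum: 14·2 + 12·1 + 14·-1.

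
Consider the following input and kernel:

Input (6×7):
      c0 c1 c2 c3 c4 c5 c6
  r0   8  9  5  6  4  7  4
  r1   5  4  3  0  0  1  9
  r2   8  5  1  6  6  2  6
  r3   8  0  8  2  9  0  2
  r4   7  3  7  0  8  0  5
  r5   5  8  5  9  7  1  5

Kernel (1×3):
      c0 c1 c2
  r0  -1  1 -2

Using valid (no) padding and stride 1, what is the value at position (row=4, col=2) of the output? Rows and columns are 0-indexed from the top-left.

The receptive field on the input at this output position is [7 0 8]. Elementwise product with the kernel and sum: 7·-1 + 0·1 + 8·-2.

-23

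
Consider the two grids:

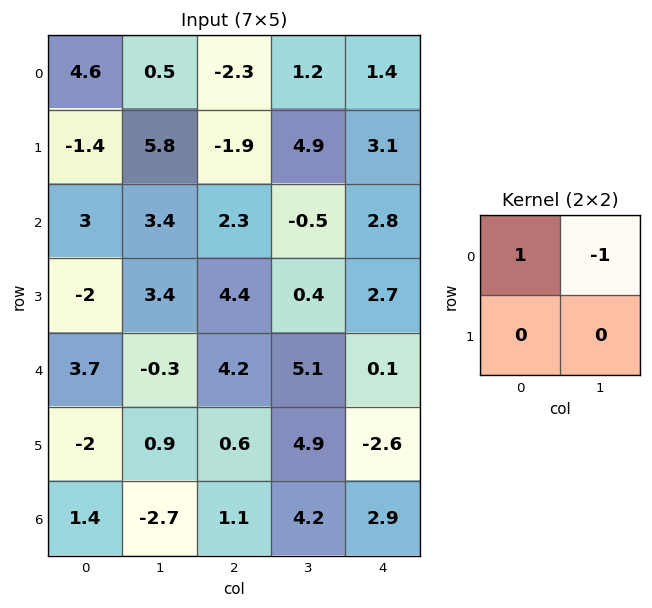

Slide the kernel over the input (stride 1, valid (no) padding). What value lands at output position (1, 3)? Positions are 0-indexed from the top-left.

1.8

The receptive field on the input at this output position is [4.9 3.1 / -0.5 2.8]. Elementwise product with the kernel and sum: 4.9·1 + 3.1·-1.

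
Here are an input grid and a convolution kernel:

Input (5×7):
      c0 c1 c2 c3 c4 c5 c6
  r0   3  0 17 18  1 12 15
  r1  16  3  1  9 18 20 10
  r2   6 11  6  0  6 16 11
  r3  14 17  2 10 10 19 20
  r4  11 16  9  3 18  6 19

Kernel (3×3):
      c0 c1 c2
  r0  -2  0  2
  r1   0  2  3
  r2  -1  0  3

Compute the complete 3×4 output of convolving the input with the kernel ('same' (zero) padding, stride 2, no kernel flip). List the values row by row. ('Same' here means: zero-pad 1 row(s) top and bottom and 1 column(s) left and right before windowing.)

15 112 89 10
102 37 129 -37
104 13 72 0

Output[0,0]: The receptive field on the zero-padded input at this output position is [0 0 0 / 0 3 0 / 0 16 3]. Elementwise product with the kernel and sum: 0·-2 + 0·2 + 3·2 + 0·3 + 0·-1 + 3·3.
Output[0,1]: The receptive field on the zero-padded input at this output position is [0 0 0 / 0 17 18 / 3 1 9]. Elementwise product with the kernel and sum: 0·-2 + 0·2 + 17·2 + 18·3 + 3·-1 + 9·3.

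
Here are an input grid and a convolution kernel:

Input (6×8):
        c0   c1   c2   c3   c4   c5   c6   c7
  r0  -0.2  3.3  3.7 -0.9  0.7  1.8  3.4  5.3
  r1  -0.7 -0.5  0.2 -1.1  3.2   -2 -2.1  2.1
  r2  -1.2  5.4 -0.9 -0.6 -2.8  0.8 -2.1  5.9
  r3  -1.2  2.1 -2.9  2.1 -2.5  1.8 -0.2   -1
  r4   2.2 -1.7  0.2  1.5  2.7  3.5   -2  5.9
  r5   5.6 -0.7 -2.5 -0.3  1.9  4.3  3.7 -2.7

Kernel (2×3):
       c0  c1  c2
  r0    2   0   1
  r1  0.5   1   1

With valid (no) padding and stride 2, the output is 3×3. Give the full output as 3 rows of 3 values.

Output[0,0]: The receptive field on the input at this output position is [-0.2 3.3 3.7 / -0.7 -0.5 0.2]. Elementwise product with the kernel and sum: -0.2·2 + 3.7·1 + -0.7·0.5 + -0.5·1 + 0.2·1.

2.65 10.3 2.3
-4.7 -6.45 -7.35
4.2 3.45 12.35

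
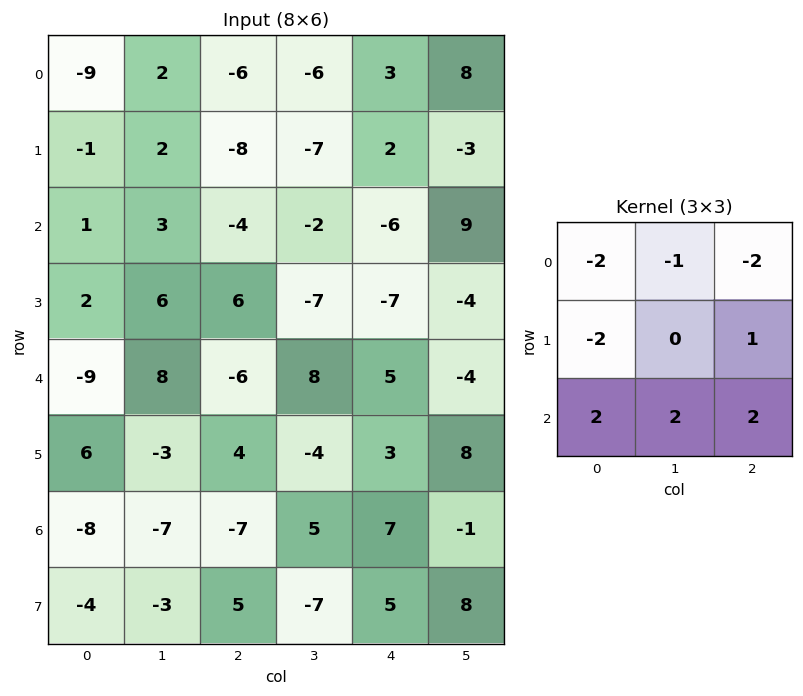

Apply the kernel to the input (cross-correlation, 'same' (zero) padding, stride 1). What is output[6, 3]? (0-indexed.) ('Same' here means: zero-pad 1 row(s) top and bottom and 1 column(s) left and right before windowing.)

The receptive field on the zero-padded input at this output position is [4 -4 3 / -7 5 7 / 5 -7 5]. Elementwise product with the kernel and sum: 4·-2 + -4·-1 + 3·-2 + -7·-2 + 7·1 + 5·2 + -7·2 + 5·2.

17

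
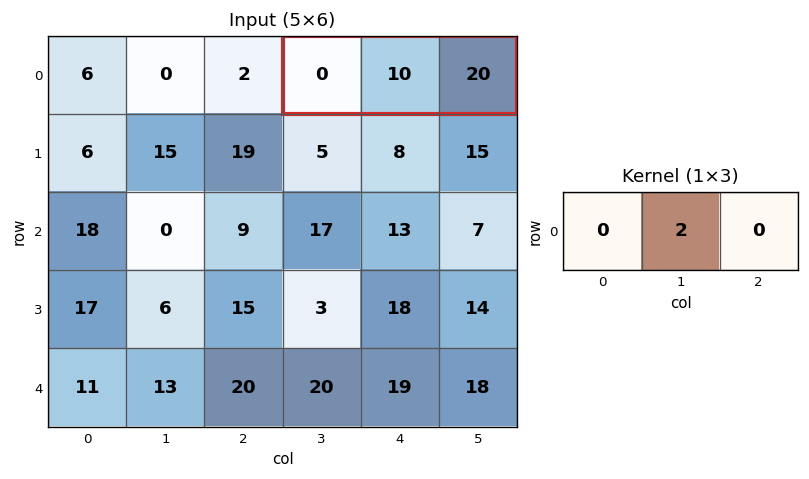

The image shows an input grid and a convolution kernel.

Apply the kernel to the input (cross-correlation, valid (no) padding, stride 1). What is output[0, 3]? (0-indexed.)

20

The receptive field on the input at this output position is [0 10 20]. Elementwise product with the kernel and sum: 10·2.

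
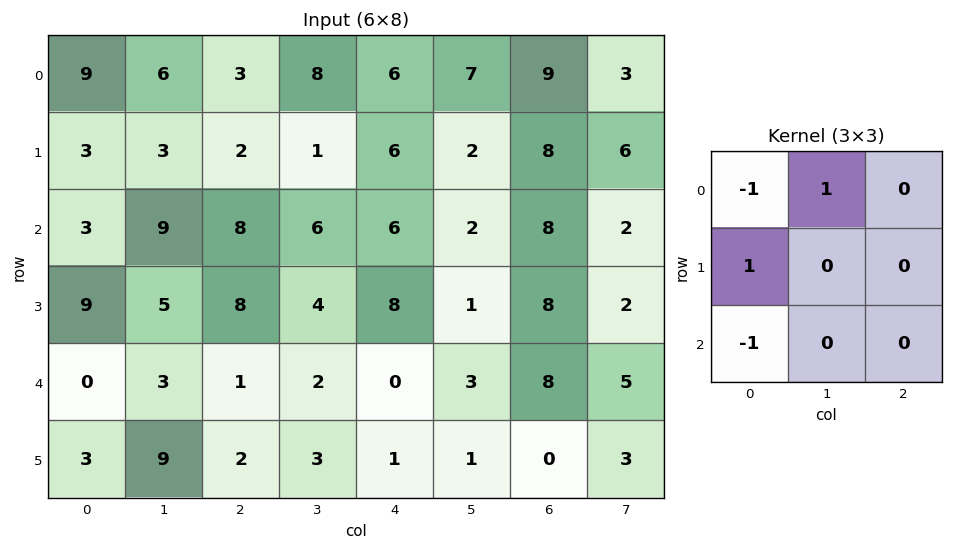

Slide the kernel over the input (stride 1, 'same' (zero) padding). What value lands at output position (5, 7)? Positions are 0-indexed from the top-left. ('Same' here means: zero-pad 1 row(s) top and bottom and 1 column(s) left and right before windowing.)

The receptive field on the zero-padded input at this output position is [8 5 0 / 0 3 0 / 0 0 0]. Elementwise product with the kernel and sum: 8·-1 + 5·1 + 0·1 + 0·-1.

-3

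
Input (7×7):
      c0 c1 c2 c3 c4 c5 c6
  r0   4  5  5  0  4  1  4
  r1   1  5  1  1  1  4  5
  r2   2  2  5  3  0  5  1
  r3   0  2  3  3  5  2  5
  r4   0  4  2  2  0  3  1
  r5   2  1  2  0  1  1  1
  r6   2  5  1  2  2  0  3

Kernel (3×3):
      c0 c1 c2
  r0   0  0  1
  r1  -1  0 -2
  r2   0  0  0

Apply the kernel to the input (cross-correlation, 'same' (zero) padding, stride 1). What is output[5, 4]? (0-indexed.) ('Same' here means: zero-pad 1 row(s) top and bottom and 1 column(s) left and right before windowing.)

The receptive field on the zero-padded input at this output position is [2 0 3 / 0 1 1 / 2 2 0]. Elementwise product with the kernel and sum: 3·1 + 0·-1 + 1·-2.

1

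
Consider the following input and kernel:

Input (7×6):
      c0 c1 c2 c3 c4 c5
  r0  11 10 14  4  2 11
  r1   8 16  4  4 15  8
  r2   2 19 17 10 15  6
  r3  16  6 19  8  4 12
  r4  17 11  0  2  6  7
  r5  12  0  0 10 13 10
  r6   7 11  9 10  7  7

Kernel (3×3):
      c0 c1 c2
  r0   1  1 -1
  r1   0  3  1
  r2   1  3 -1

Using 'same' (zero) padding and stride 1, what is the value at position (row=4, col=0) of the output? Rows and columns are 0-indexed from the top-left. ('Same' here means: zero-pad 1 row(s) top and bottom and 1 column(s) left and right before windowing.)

108

The receptive field on the zero-padded input at this output position is [0 16 6 / 0 17 11 / 0 12 0]. Elementwise product with the kernel and sum: 0·1 + 16·1 + 6·-1 + 17·3 + 11·1 + 0·1 + 12·3 + 0·-1.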